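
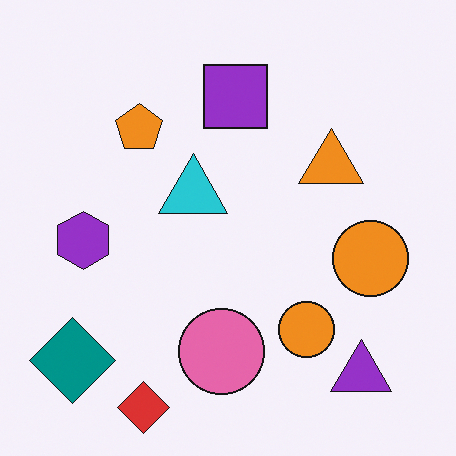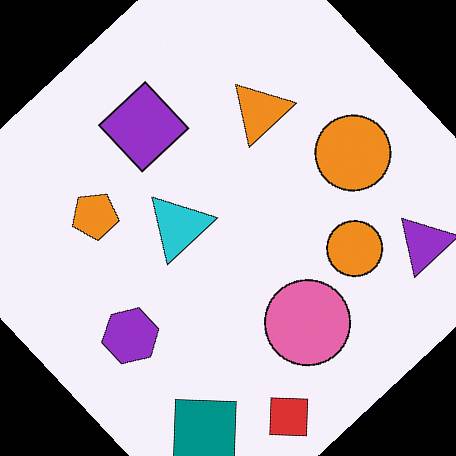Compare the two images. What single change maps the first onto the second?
The transformation is: rotated counter-clockwise by a large amount — several tens of degrees.

Every shape is tilted by the same angle and the image corners show triangular fill wedges — a whole-image rotation by a non-right angle.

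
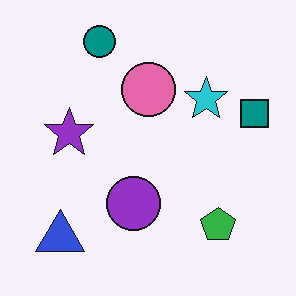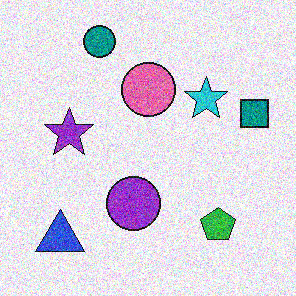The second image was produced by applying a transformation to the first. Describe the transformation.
Degraded with a thick layer of grain.

Random speckle covers the whole image, including the flat background.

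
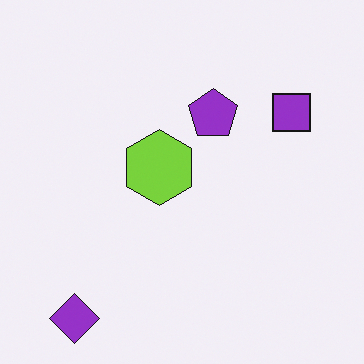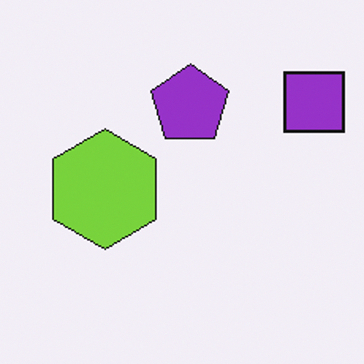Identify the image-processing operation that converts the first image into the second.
The transformation is: cropped to a modestly smaller region and rescaled.

The visible shapes are larger and the field of view is narrower; shapes near the original edges may be partly or wholly outside the frame — a crop-and-rescale.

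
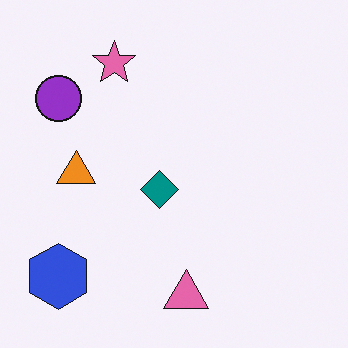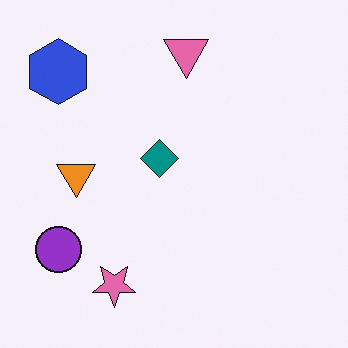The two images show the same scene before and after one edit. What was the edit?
The image was flipped vertically (top ↔ bottom).

The pink triangle is in the bottom of the first image and the top of the second — shapes on opposite sides of the horizontal midline have swapped in a mirror flip.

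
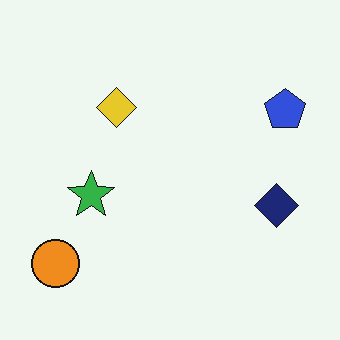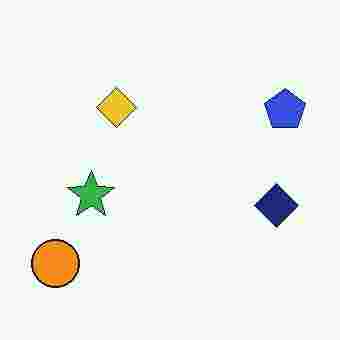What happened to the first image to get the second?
This is the original image degraded with heavy JPEG compression.

Blocky 8×8 compression artifacts appear around shape edges and the flat background shows ringing — characteristic JPEG degradation.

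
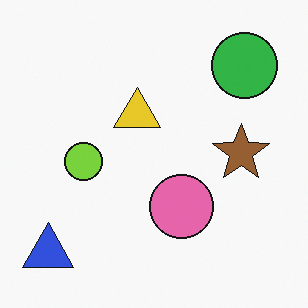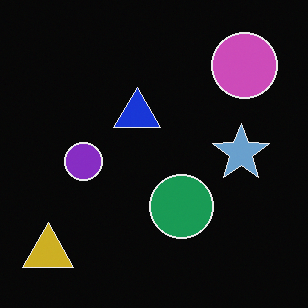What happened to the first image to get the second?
It was color-inverted (negative).

The light background has become dark and every shape's color is its complement — a photographic negative.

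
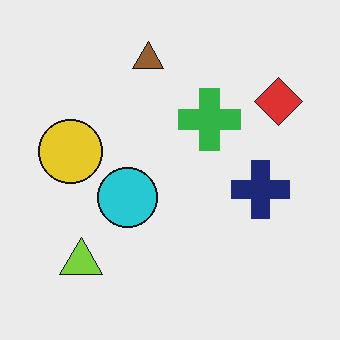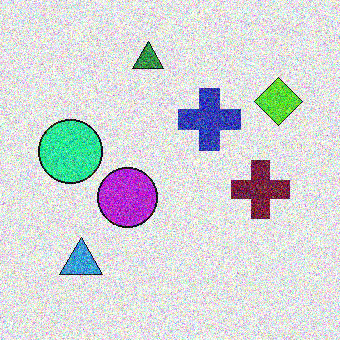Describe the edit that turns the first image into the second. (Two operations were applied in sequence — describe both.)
The second image is the first hue-shifted noticeably, then degraded with heavy additive noise.

Every shape's color has rotated by the same amount around the hue wheel — a uniform hue shift. Random speckle covers the whole image, including the flat background.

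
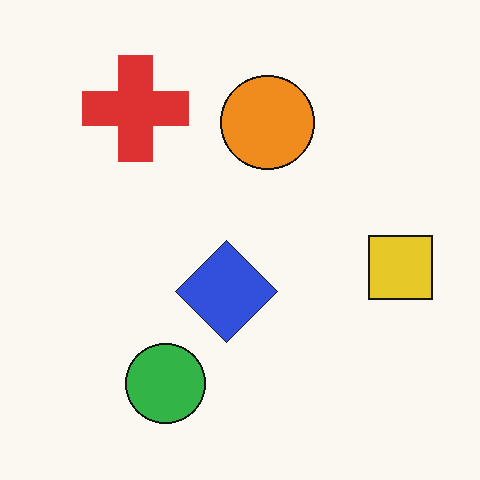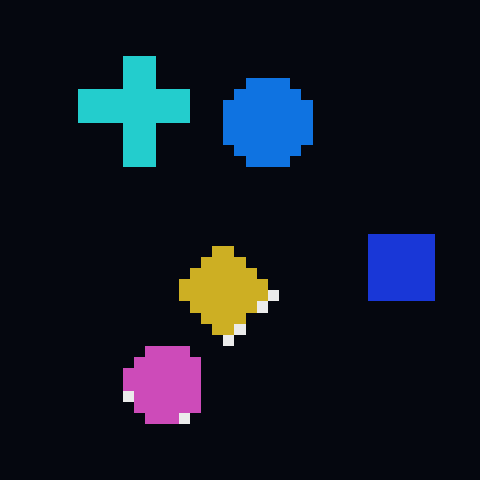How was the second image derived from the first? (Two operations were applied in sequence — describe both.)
The transformation is: heavily pixelated into large blocks, then color-inverted (negative).

Shapes are reduced to large square blocks; fine edges and outlines are lost — a downscale-then-upscale (mosaic) effect. The light background has become dark and every shape's color is its complement — a photographic negative.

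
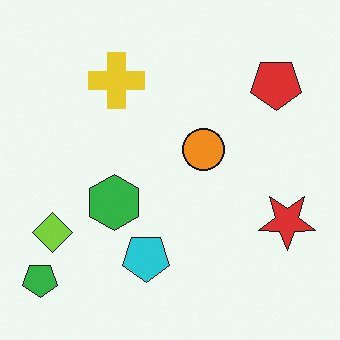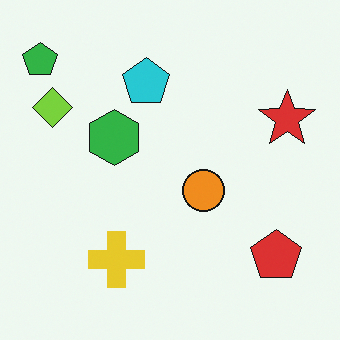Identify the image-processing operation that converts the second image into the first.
The transformation is: flipped vertically (top ↔ bottom).

The green pentagon is in the top-left of the second image and the bottom-left of the first — shapes on opposite sides of the horizontal midline have swapped in a mirror flip.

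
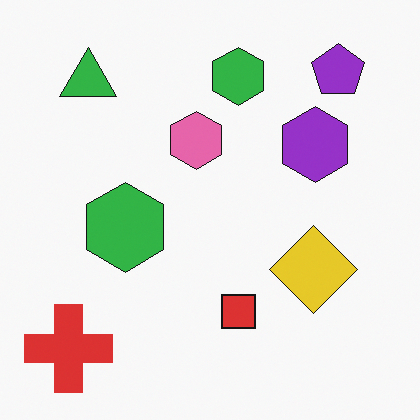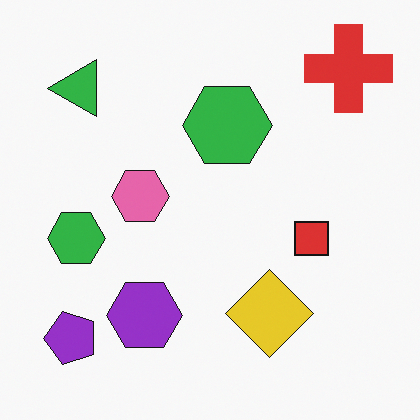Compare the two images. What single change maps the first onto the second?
Transposed (reflected across the top-left ↔ bottom-right diagonal).

Shapes have swapped their row and column positions — what was in the top-right is now in the bottom-left — a diagonal reflection.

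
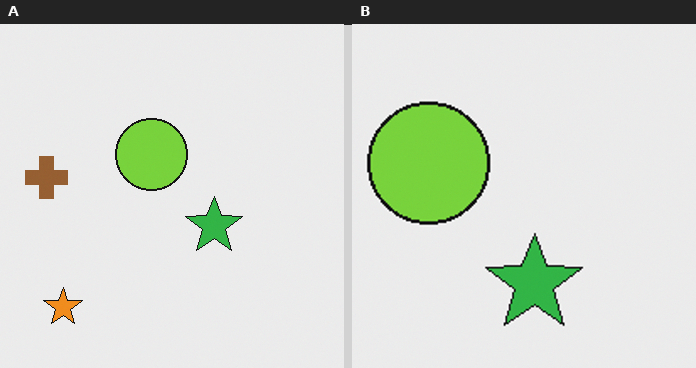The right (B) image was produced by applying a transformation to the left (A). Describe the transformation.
The image was cropped to a noticeably smaller region and rescaled.

The visible shapes are larger and the field of view is narrower; shapes near the original edges may be partly or wholly outside the frame — a crop-and-rescale.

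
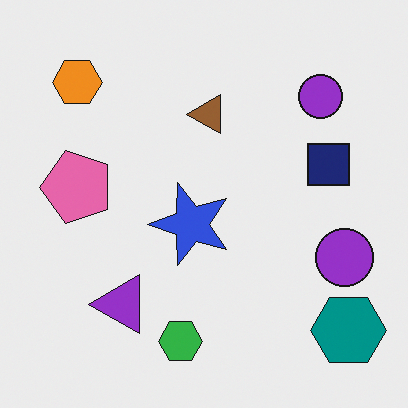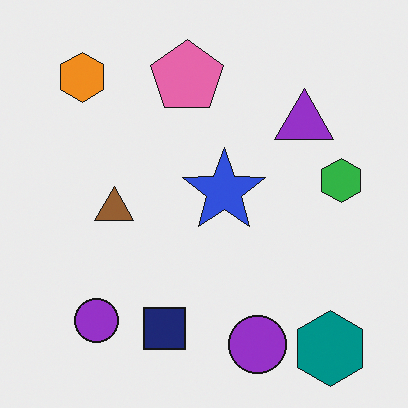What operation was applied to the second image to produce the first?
The first image is the second transposed (reflected across the top-left ↔ bottom-right diagonal).

Shapes have swapped their row and column positions — what was in the top-right is now in the bottom-left — a diagonal reflection.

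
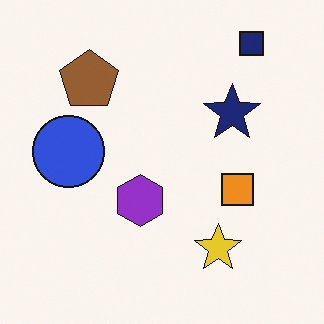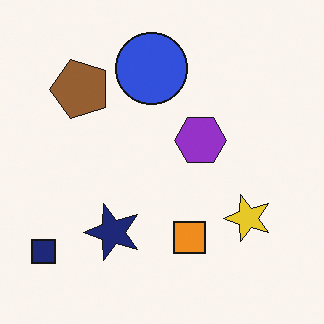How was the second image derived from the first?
The image was transposed (reflected across the top-left ↔ bottom-right diagonal).

Shapes have swapped their row and column positions — what was in the top-right is now in the bottom-left — a diagonal reflection.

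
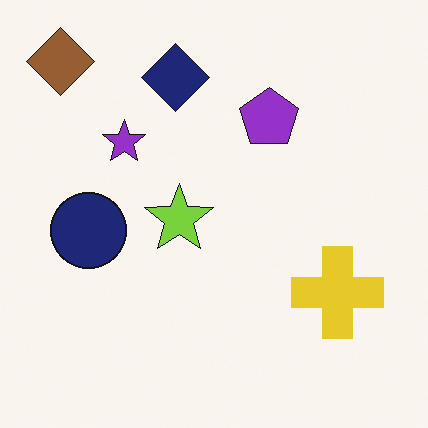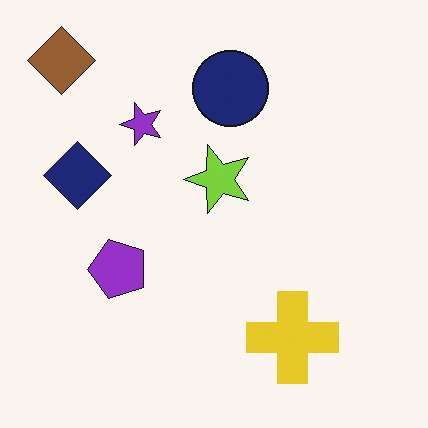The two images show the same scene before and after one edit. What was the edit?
The image was transposed (reflected across the top-left ↔ bottom-right diagonal).

Shapes have swapped their row and column positions — what was in the top-right is now in the bottom-left — a diagonal reflection.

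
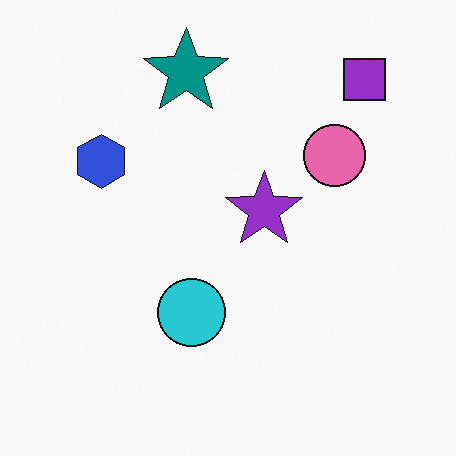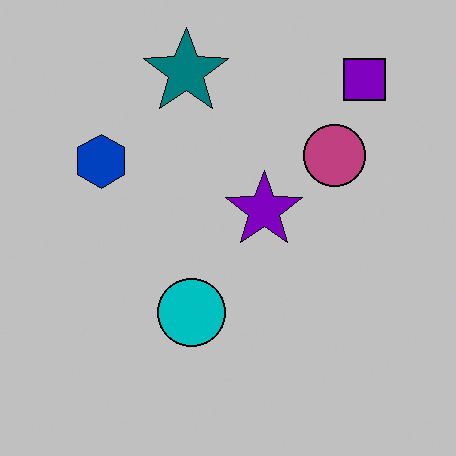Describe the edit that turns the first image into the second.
The transformation is: heavily posterized to just a handful of flat colors.

Each flat color has snapped to a coarser quantized level — most visibly, the near-white background has dropped to a flat grey.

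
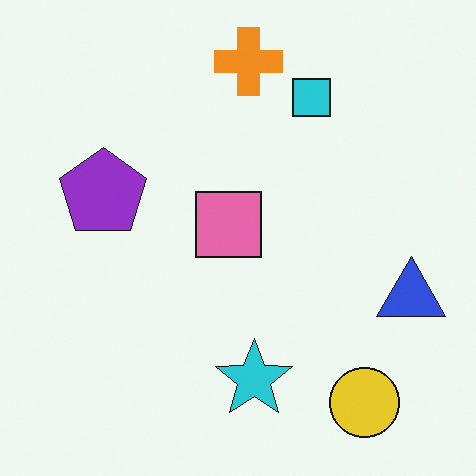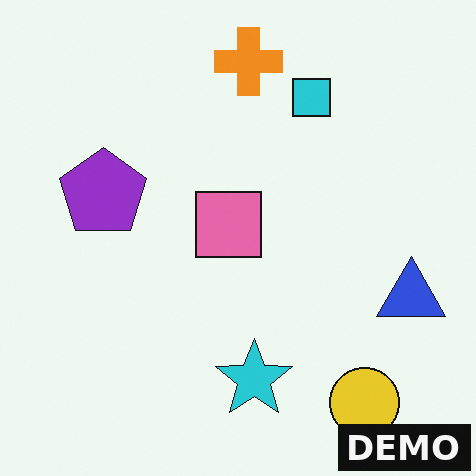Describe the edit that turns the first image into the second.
The second image is the first watermarked with the text "DEMO" in the lower-right corner.

A dark label reading "DEMO" appears in the lower-right corner.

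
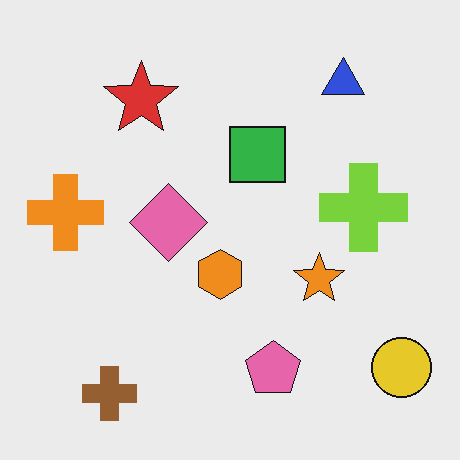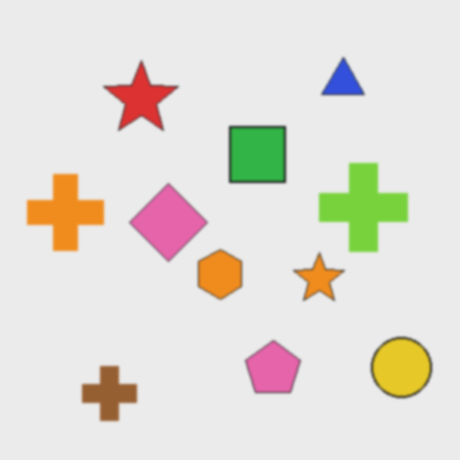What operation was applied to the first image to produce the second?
The image was slightly softened.

Shape edges and outlines are uniformly softened across the whole image.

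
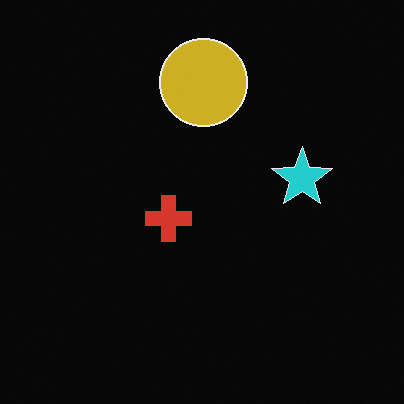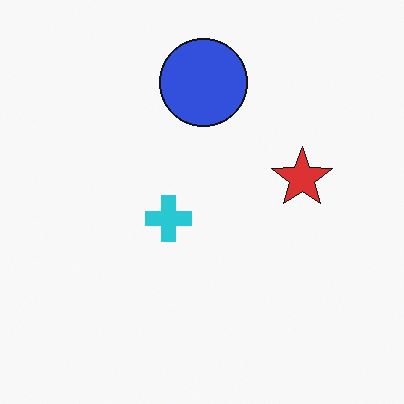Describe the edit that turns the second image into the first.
The image was color-inverted (negative).

The light background has become dark and every shape's color is its complement — a photographic negative.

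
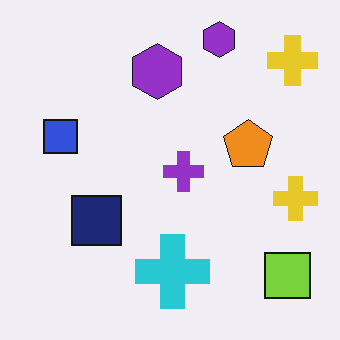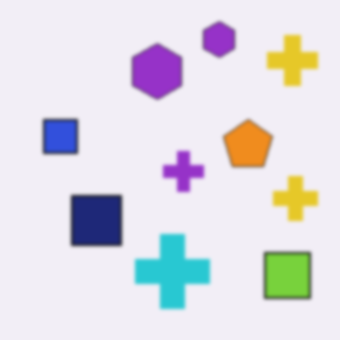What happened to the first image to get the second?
It was given a subtle gaussian blur.

Shape edges and outlines are uniformly softened across the whole image.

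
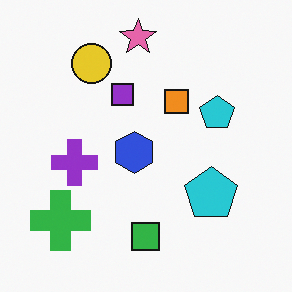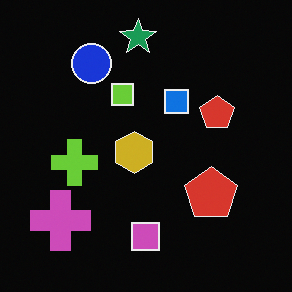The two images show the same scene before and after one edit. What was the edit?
The image was color-inverted (negative).

The light background has become dark and every shape's color is its complement — a photographic negative.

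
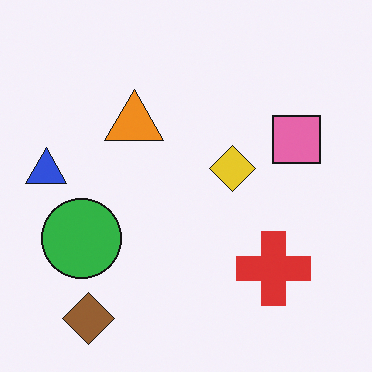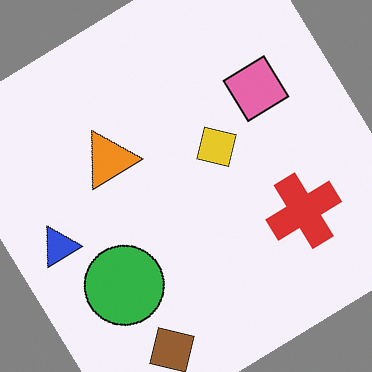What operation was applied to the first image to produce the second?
It was rotated counter-clockwise by a large amount — several tens of degrees.

Every shape is tilted by the same angle and the image corners show triangular fill wedges — a whole-image rotation by a non-right angle.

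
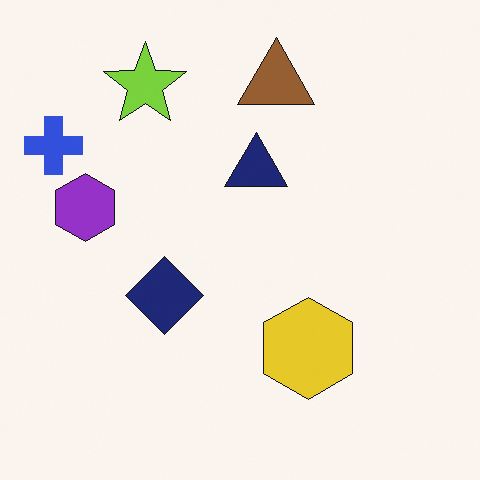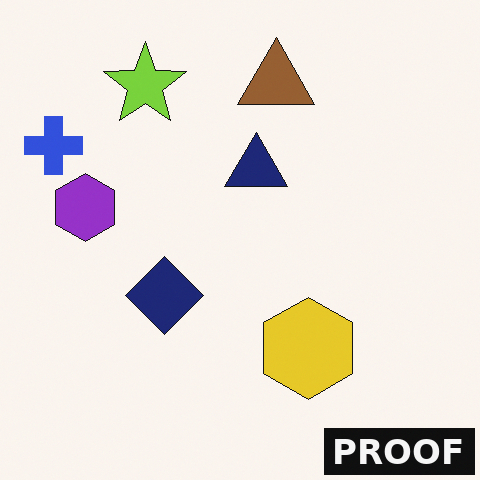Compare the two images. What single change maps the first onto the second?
The image was watermarked with the text "PROOF" in the lower-right corner.

A dark label reading "PROOF" appears in the lower-right corner.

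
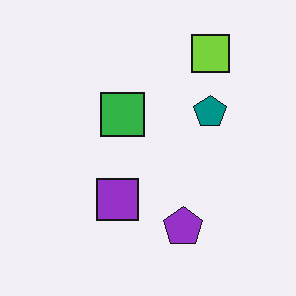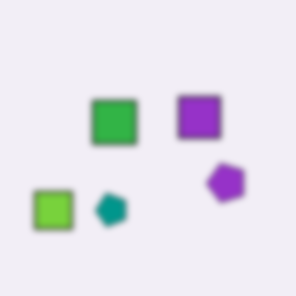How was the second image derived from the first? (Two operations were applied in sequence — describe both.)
The transformation is: transposed (reflected across the top-left ↔ bottom-right diagonal), then moderately blurred.

Shapes have swapped their row and column positions — what was in the top-right is now in the bottom-left — a diagonal reflection. Shape edges and outlines are uniformly softened across the whole image.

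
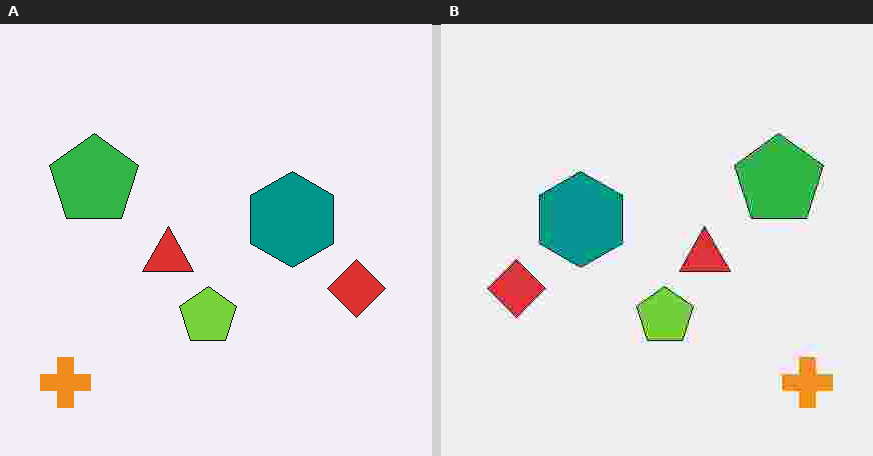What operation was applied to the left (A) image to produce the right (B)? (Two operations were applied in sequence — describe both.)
The right (B) image is the left (A) flipped horizontally (left ↔ right), then heavily JPEG-compressed with obvious blocking artifacts.

The orange cross is in the bottom-left of the left (A) image and the bottom-right of the right (B) — shapes on opposite sides of the vertical midline have swapped in a mirror flip. Blocky 8×8 compression artifacts appear around shape edges and the flat background shows ringing — characteristic JPEG degradation.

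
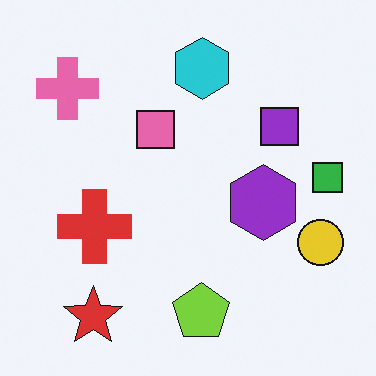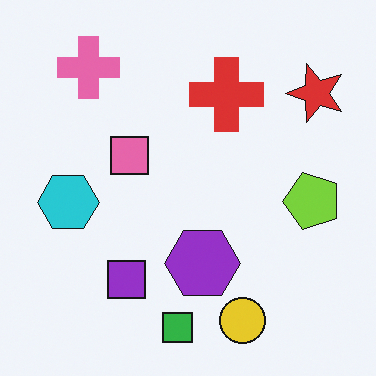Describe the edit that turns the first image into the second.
It was transposed (reflected across the top-left ↔ bottom-right diagonal).

Shapes have swapped their row and column positions — what was in the top-right is now in the bottom-left — a diagonal reflection.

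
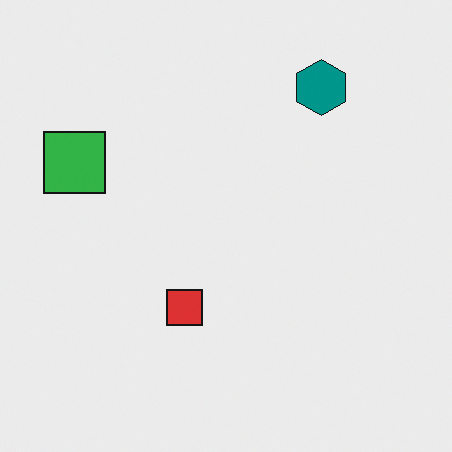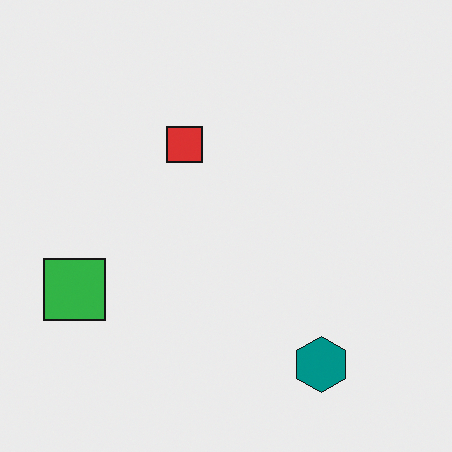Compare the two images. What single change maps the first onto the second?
The image was flipped vertically (top ↔ bottom).

The teal hexagon is in the top-right of the first image and the bottom-right of the second — shapes on opposite sides of the horizontal midline have swapped in a mirror flip.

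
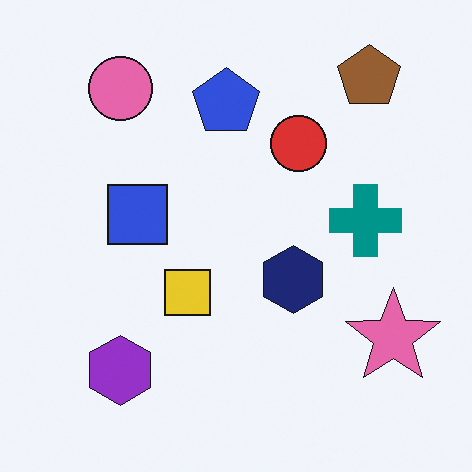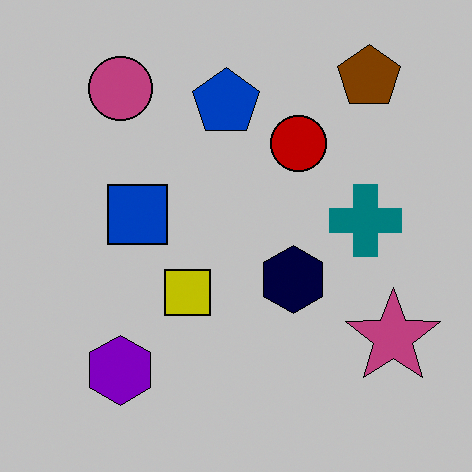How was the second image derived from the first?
The second image is the first heavily posterized to just a handful of flat colors.

Each flat color has snapped to a coarser quantized level — most visibly, the near-white background has dropped to a flat grey.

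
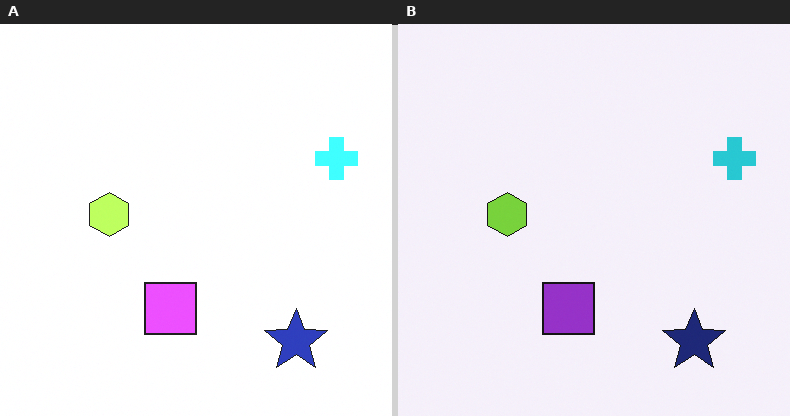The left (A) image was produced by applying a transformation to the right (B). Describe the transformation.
The transformation is: noticeably brightened.

Every pixel — background and shapes alike — is uniformly brightened.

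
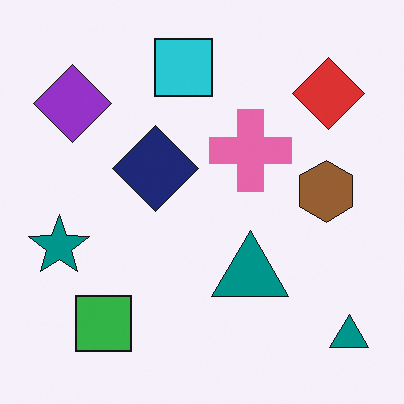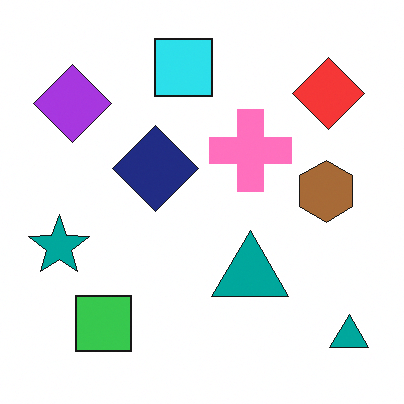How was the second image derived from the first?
The second image is the first slightly brightened.

Every pixel — background and shapes alike — is uniformly brightened.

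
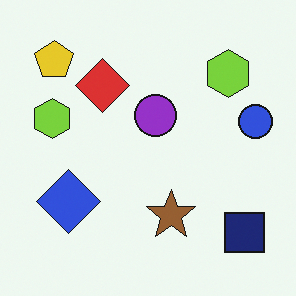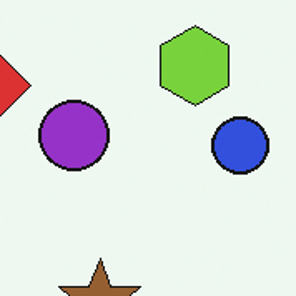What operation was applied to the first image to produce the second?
It was cropped tightly and scaled back up.

The visible shapes are larger and the field of view is narrower; shapes near the original edges may be partly or wholly outside the frame — a crop-and-rescale.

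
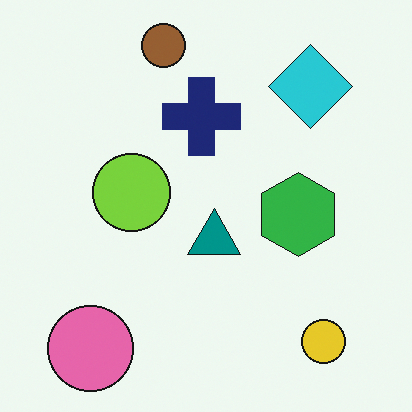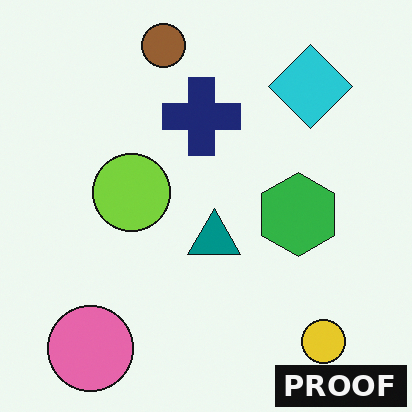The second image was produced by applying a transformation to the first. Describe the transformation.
Watermarked with the text "PROOF" in the lower-right corner.

A dark label reading "PROOF" appears in the lower-right corner.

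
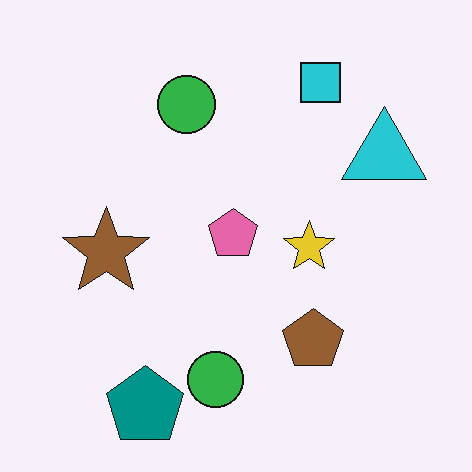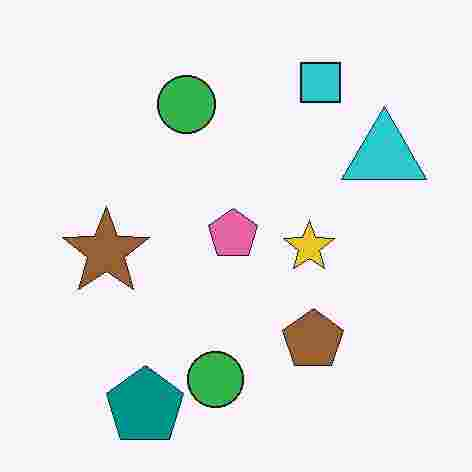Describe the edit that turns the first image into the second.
This is the original image heavily JPEG-compressed with obvious blocking artifacts.

Blocky 8×8 compression artifacts appear around shape edges and the flat background shows ringing — characteristic JPEG degradation.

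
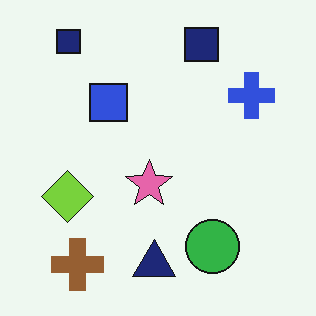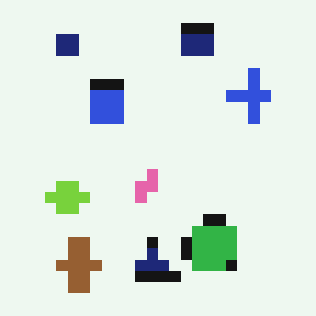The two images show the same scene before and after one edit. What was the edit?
The second image is the first coarsely pixelated.

Shapes are reduced to large square blocks; fine edges and outlines are lost — a downscale-then-upscale (mosaic) effect.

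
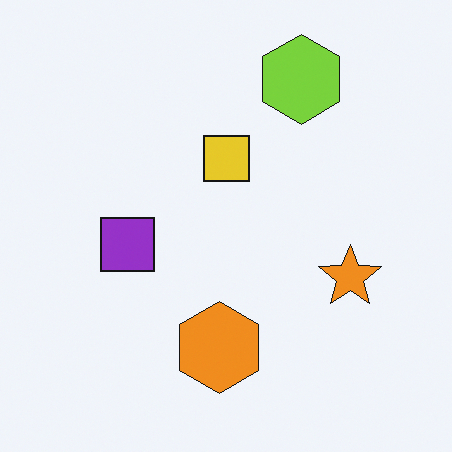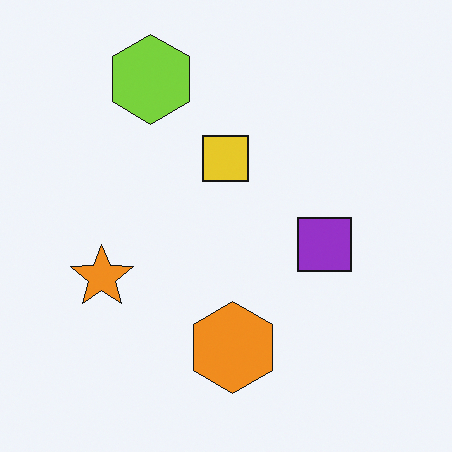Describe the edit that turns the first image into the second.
It was flipped horizontally (left ↔ right).

The orange star is in the right of the first image and the left of the second — shapes on opposite sides of the vertical midline have swapped in a mirror flip.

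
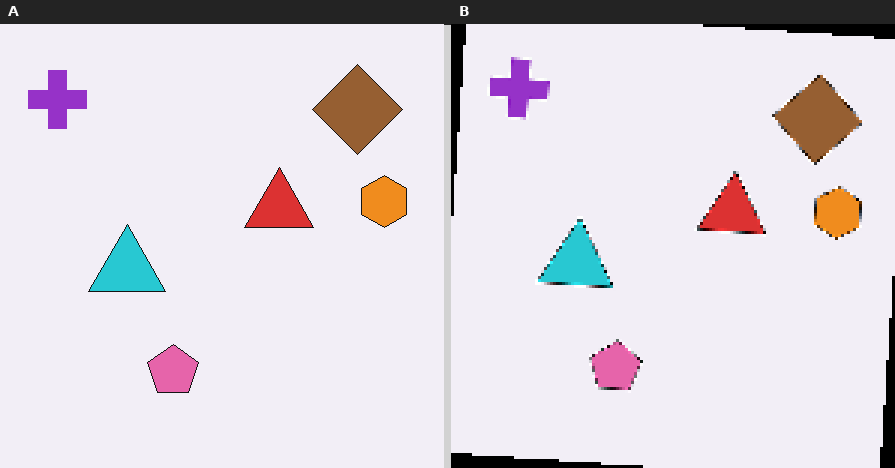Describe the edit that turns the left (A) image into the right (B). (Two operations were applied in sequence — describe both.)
The image was rotated clockwise by a few degrees, then mildly pixelated.

Every shape is tilted by the same angle and the image corners show triangular fill wedges — a whole-image rotation by a non-right angle. Shapes are reduced to large square blocks; fine edges and outlines are lost — a downscale-then-upscale (mosaic) effect.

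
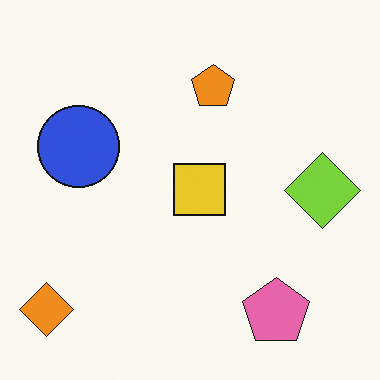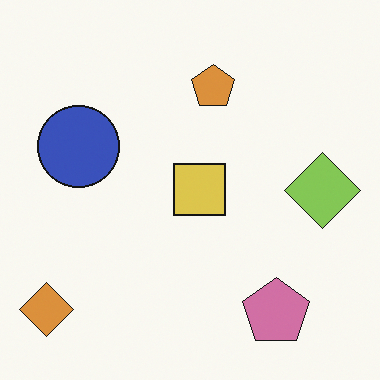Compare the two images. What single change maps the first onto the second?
The image was slightly desaturated.

All colors are more muted and greyish — a global saturation change.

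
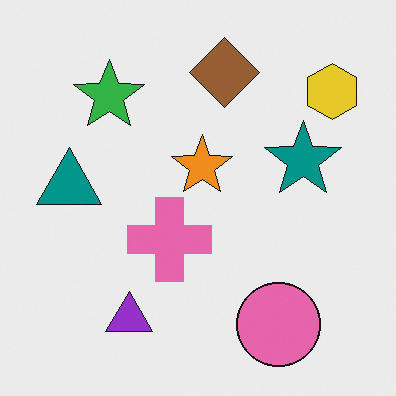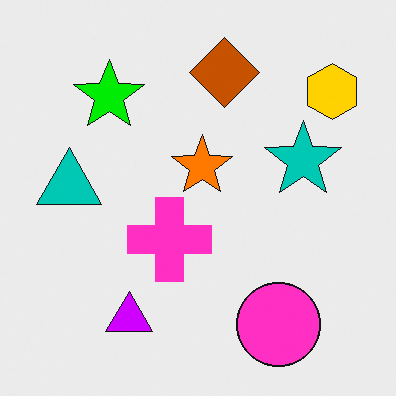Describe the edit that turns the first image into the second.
The transformation is: made much more vivid (saturation change).

All colors are more vivid — a global saturation change.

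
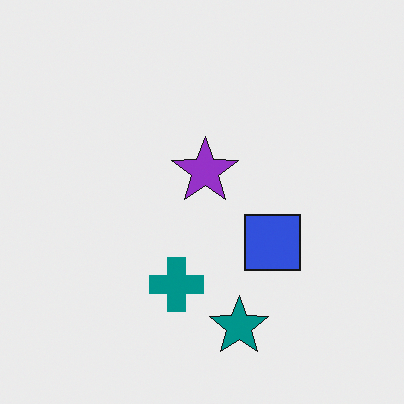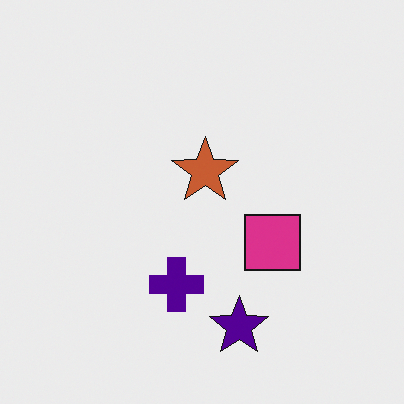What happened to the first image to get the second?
This is the original image hue-shifted noticeably.

Every shape's color has rotated by the same amount around the hue wheel — a uniform hue shift.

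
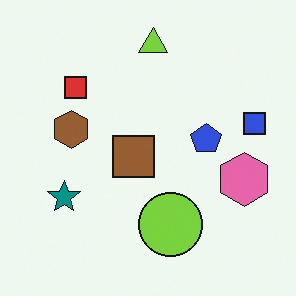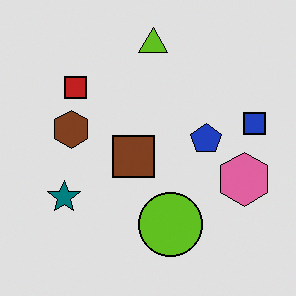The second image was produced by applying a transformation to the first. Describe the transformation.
This is the original image posterized to a reduced palette.

Each flat color has snapped to a coarser quantized level — most visibly, the near-white background has dropped to a flat grey.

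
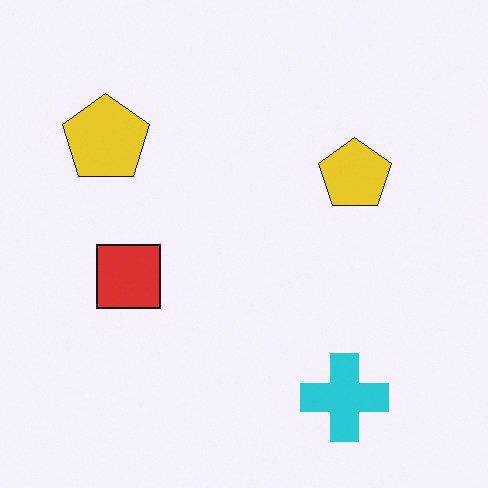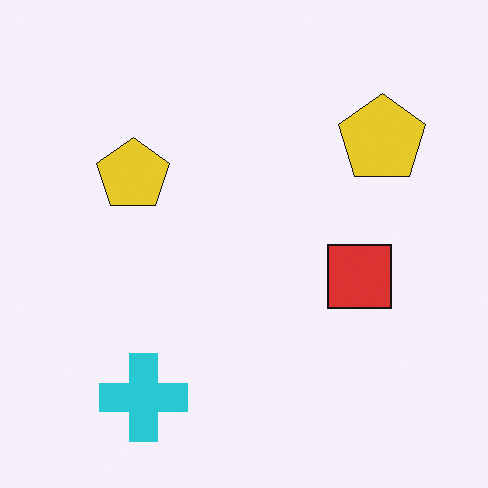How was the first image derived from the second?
This is the original image flipped horizontally (left ↔ right).

The red square is in the right of the second image and the left of the first — shapes on opposite sides of the vertical midline have swapped in a mirror flip.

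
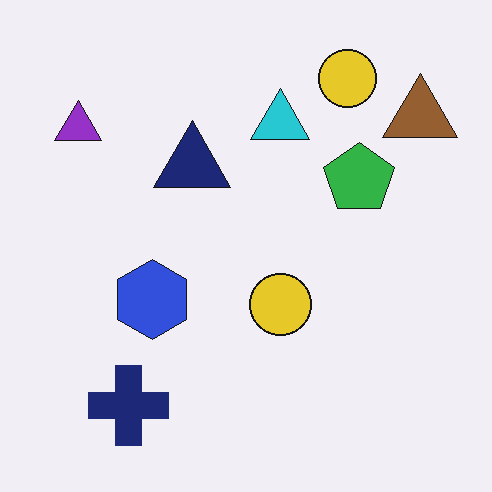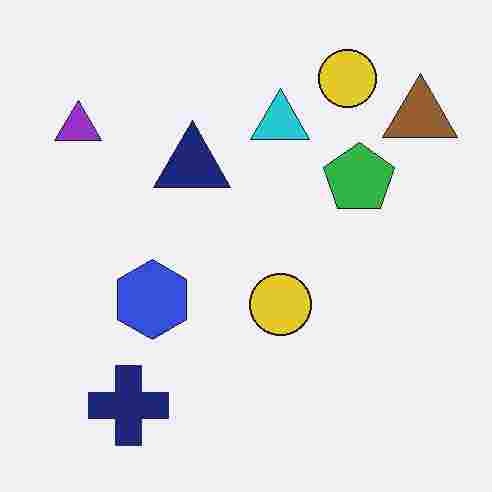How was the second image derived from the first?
The image was heavily JPEG-compressed with obvious blocking artifacts.

Blocky 8×8 compression artifacts appear around shape edges and the flat background shows ringing — characteristic JPEG degradation.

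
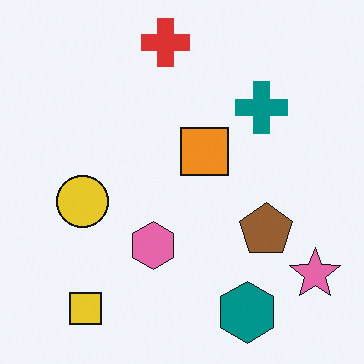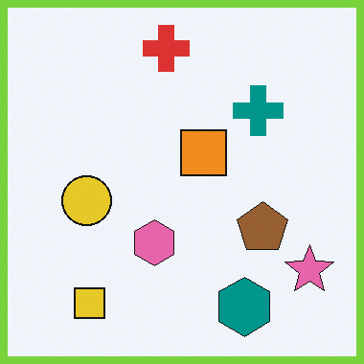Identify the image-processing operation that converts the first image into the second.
It was framed with a lime border.

A solid lime frame runs around the edge of the second image, with the content slightly shrunk inside it.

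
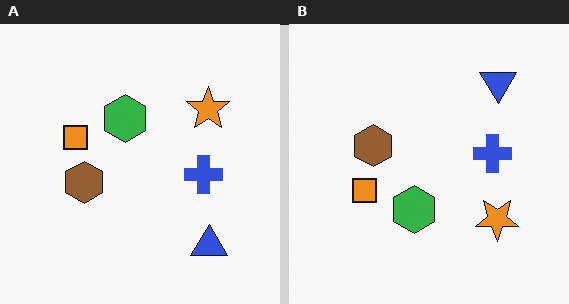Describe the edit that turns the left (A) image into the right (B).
This is the original image flipped vertically (top ↔ bottom).

The blue triangle is in the bottom-right of the left (A) image and the top-right of the right (B) — shapes on opposite sides of the horizontal midline have swapped in a mirror flip.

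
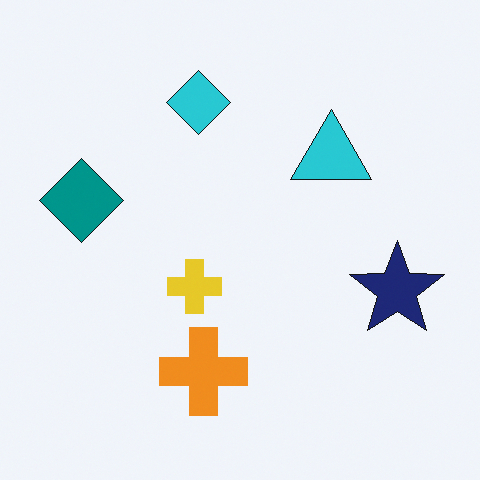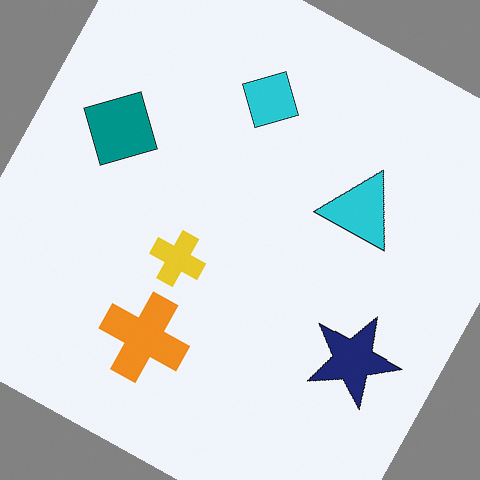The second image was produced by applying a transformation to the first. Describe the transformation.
This is the original image rotated clockwise by a clearly visible amount.

Every shape is tilted by the same angle and the image corners show triangular fill wedges — a whole-image rotation by a non-right angle.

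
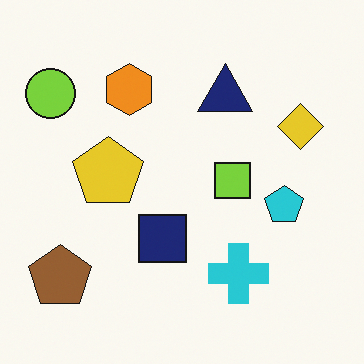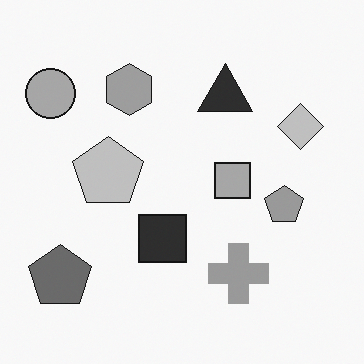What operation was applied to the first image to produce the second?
It was converted to grayscale.

All color is removed — every shape is now a shade of grey.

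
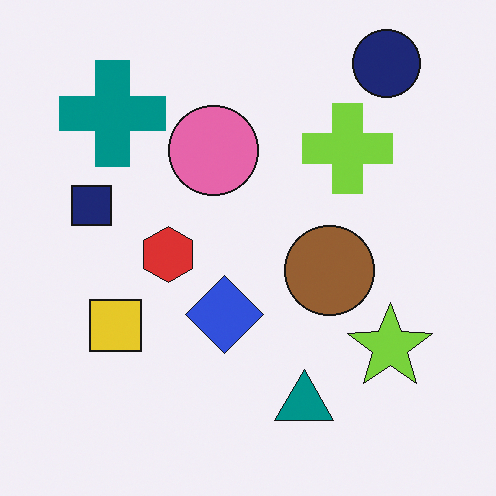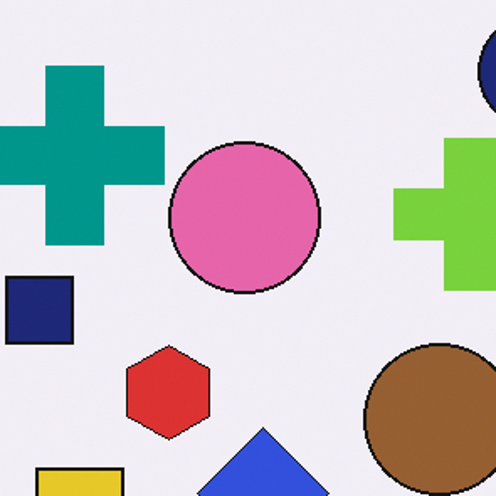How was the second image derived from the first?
This is the original image cropped to a noticeably smaller region and rescaled.

The visible shapes are larger and the field of view is narrower; shapes near the original edges may be partly or wholly outside the frame — a crop-and-rescale.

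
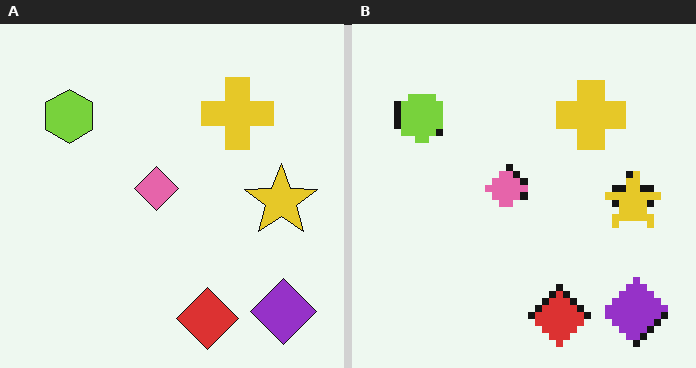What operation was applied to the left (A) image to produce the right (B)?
The transformation is: pixelated into visible square blocks.

Shapes are reduced to large square blocks; fine edges and outlines are lost — a downscale-then-upscale (mosaic) effect.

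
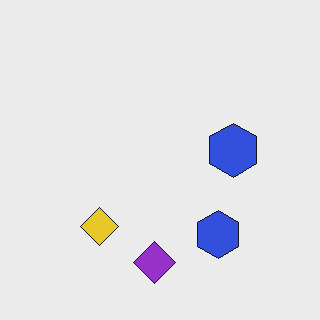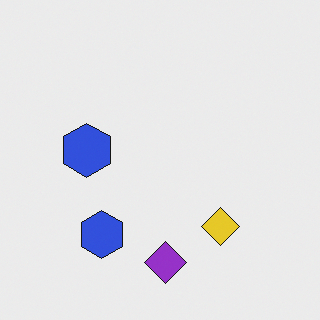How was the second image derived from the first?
The image was flipped horizontally (left ↔ right).

The yellow diamond is in the bottom-left of the first image and the bottom-right of the second — shapes on opposite sides of the vertical midline have swapped in a mirror flip.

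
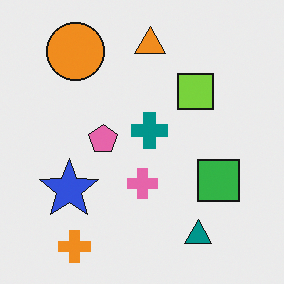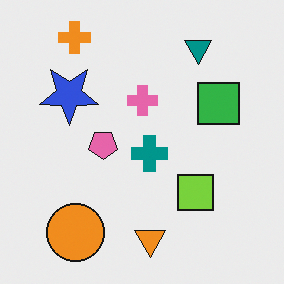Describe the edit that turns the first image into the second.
This is the original image flipped vertically (top ↔ bottom).

The orange cross is in the bottom-left of the first image and the top-left of the second — shapes on opposite sides of the horizontal midline have swapped in a mirror flip.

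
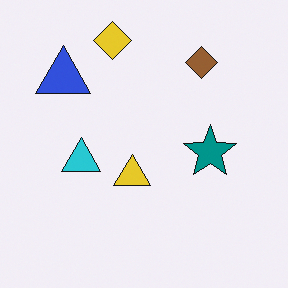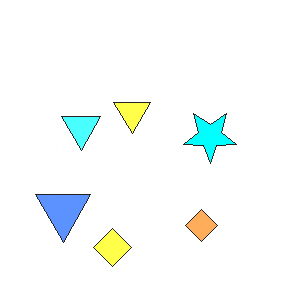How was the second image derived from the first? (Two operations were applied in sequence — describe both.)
Flipped vertically (top ↔ bottom), then substantially brightened.

The yellow diamond is in the top of the first image and the bottom of the second — shapes on opposite sides of the horizontal midline have swapped in a mirror flip. Every pixel — background and shapes alike — is uniformly brightened.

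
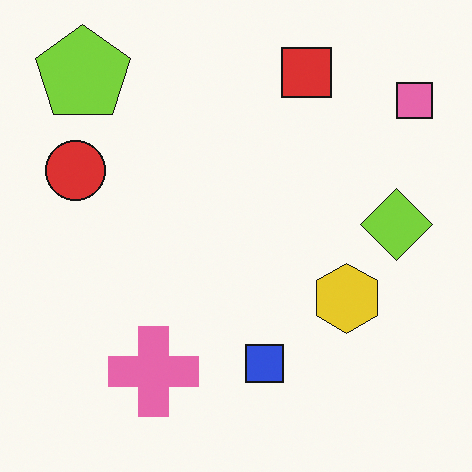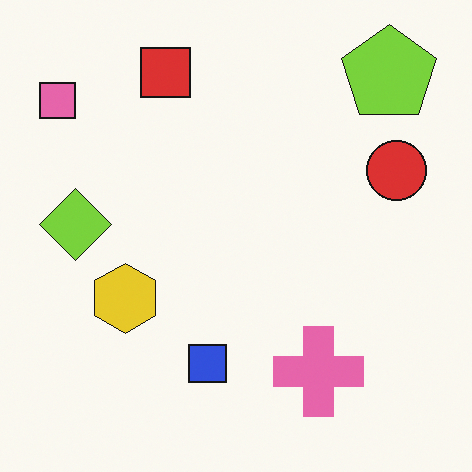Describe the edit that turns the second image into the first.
This is the original image flipped horizontally (left ↔ right).

The pink square is in the top-left of the second image and the top-right of the first — shapes on opposite sides of the vertical midline have swapped in a mirror flip.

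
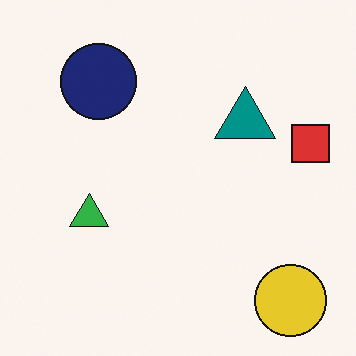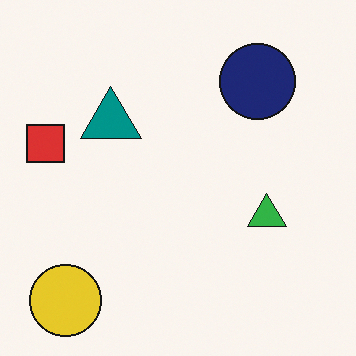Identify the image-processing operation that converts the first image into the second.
Flipped horizontally (left ↔ right).

The red square is in the right of the first image and the left of the second — shapes on opposite sides of the vertical midline have swapped in a mirror flip.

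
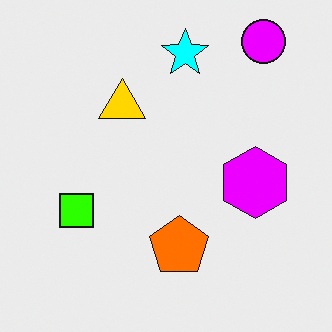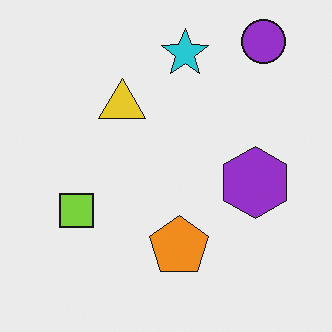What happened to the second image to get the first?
The first image is the second made much more vivid (saturation change).

All colors are more vivid — a global saturation change.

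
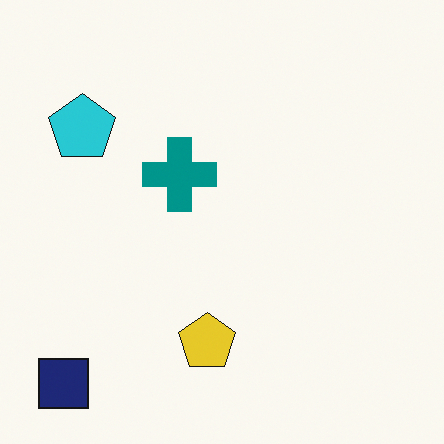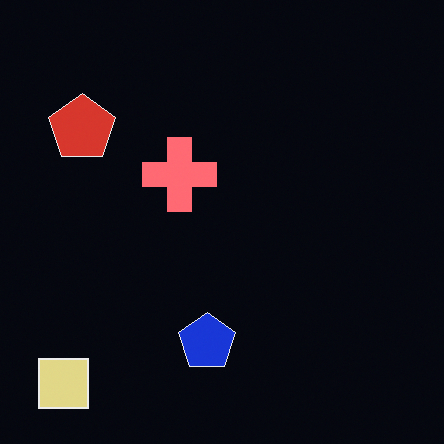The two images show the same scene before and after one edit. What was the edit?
It was color-inverted (negative).

The light background has become dark and every shape's color is its complement — a photographic negative.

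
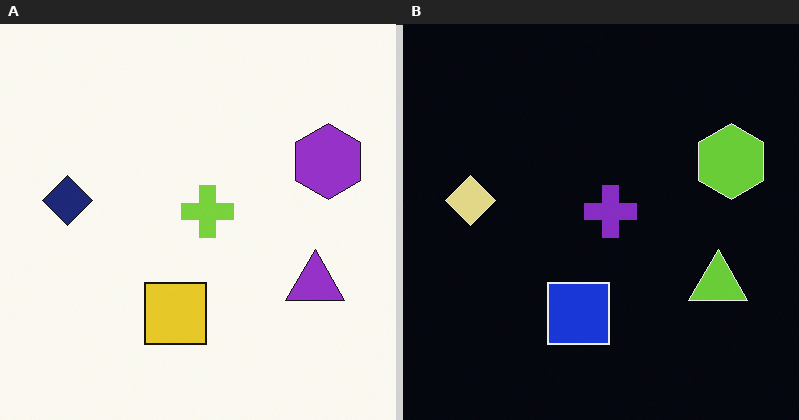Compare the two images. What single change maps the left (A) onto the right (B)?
The transformation is: color-inverted (negative).

The light background has become dark and every shape's color is its complement — a photographic negative.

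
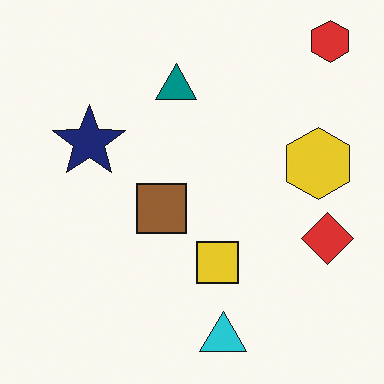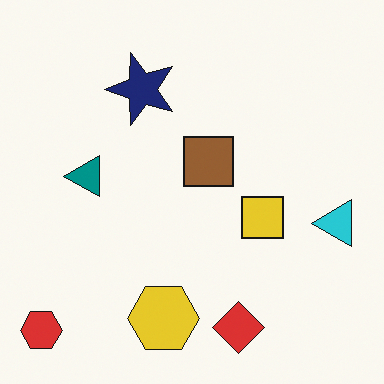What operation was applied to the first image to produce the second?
Transposed (reflected across the top-left ↔ bottom-right diagonal).

Shapes have swapped their row and column positions — what was in the top-right is now in the bottom-left — a diagonal reflection.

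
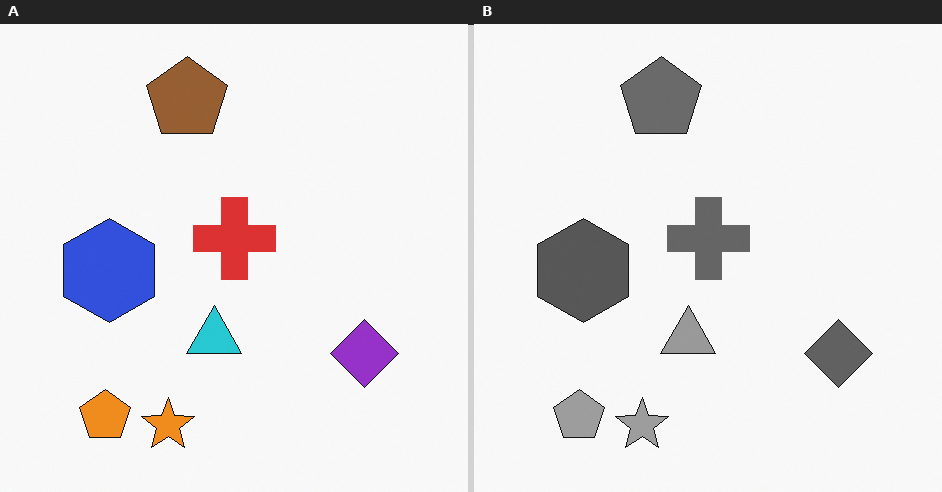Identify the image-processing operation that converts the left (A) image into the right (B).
Converted to grayscale.

All color is removed — every shape is now a shade of grey.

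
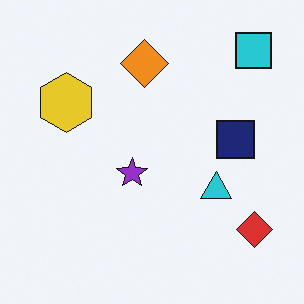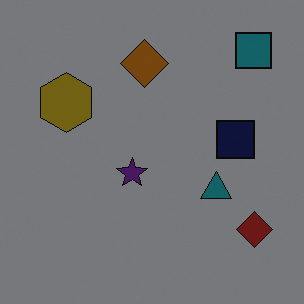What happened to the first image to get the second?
The image was substantially darkened.

Every pixel — background and shapes alike — is uniformly darkened.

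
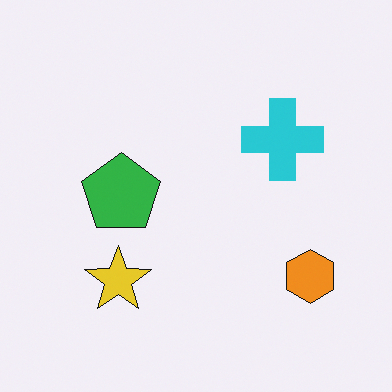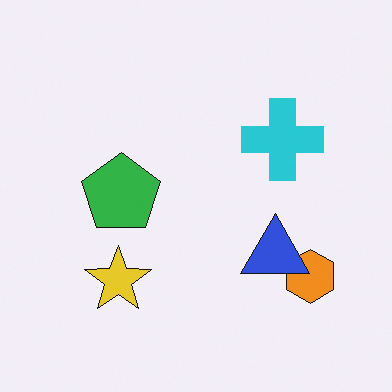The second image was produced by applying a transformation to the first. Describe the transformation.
It was overlaid with an additional blue triangle.

A blue triangle appears in the second image that is absent from the first.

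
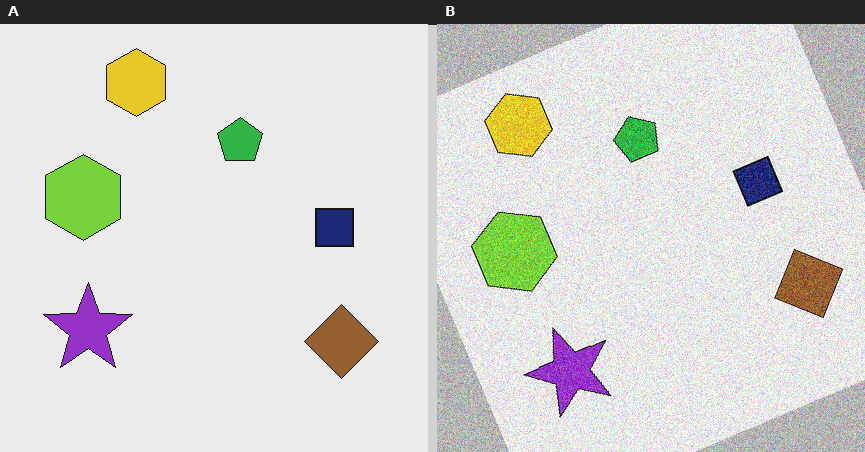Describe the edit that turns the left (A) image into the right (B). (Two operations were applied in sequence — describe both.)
The image was rotated counter-clockwise by a clearly visible amount, then degraded with moderate additive noise.

Every shape is tilted by the same angle and the image corners show triangular fill wedges — a whole-image rotation by a non-right angle. Random speckle covers the whole image, including the flat background.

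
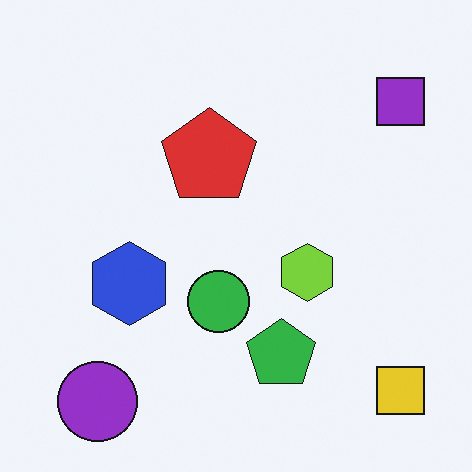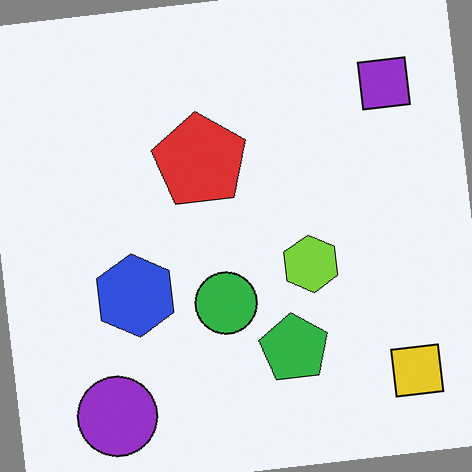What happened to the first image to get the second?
This is the original image rotated counter-clockwise by a small amount.

Every shape is tilted by the same angle and the image corners show triangular fill wedges — a whole-image rotation by a non-right angle.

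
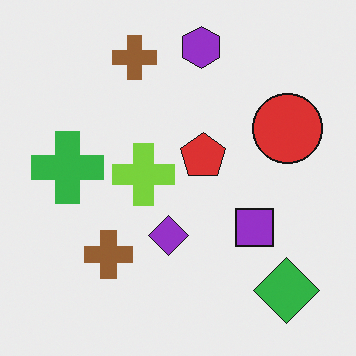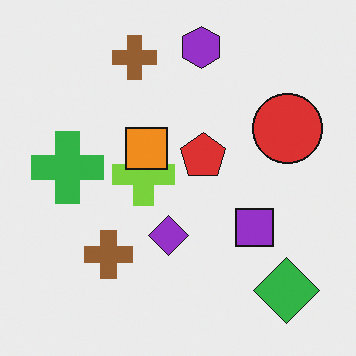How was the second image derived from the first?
Overlaid with an additional orange square.

An orange square appears in the second image that is absent from the first.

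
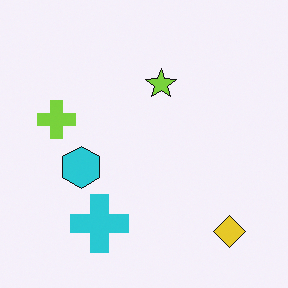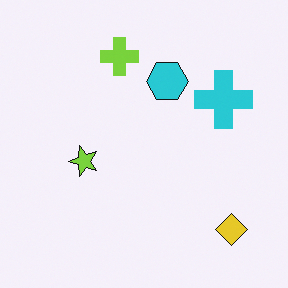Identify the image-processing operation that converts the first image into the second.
The transformation is: transposed (reflected across the top-left ↔ bottom-right diagonal).

Shapes have swapped their row and column positions — what was in the top-right is now in the bottom-left — a diagonal reflection.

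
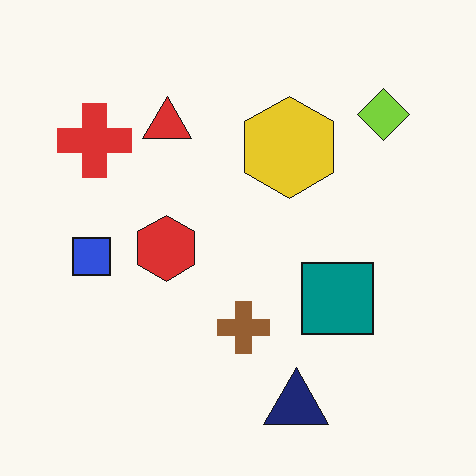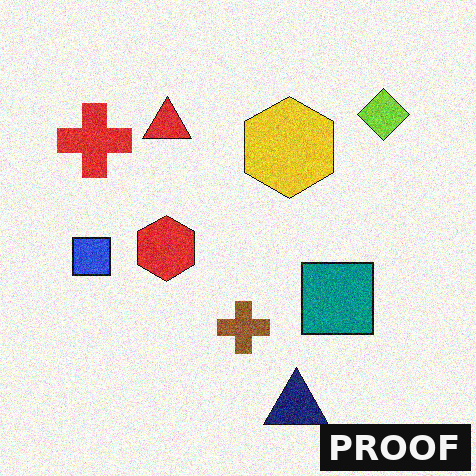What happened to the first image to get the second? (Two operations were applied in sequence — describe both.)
Degraded with visible gaussian noise, then watermarked with the text "PROOF" in the lower-right corner.

Random speckle covers the whole image, including the flat background. A dark label reading "PROOF" appears in the lower-right corner.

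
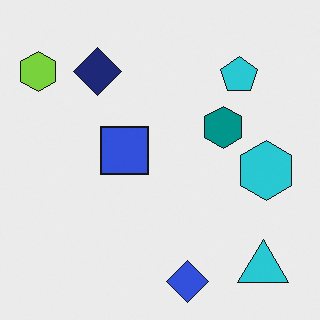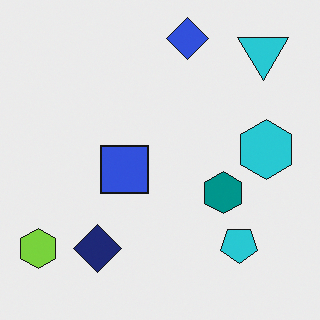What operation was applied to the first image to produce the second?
The second image is the first flipped vertically (top ↔ bottom).

The blue diamond is in the bottom of the first image and the top of the second — shapes on opposite sides of the horizontal midline have swapped in a mirror flip.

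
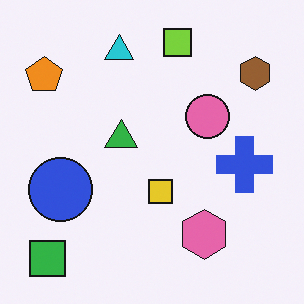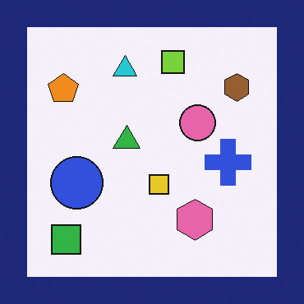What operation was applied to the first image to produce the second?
This is the original image framed with a navy border.

A solid navy frame runs around the edge of the second image, with the content slightly shrunk inside it.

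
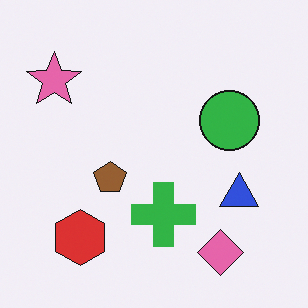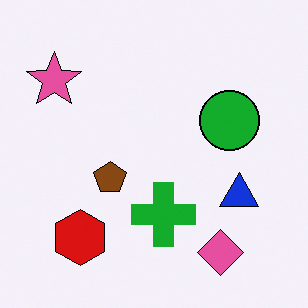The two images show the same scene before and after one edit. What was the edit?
Given slightly increased contrast.

Tones are pushed away from mid-grey across the whole image — a global contrast change.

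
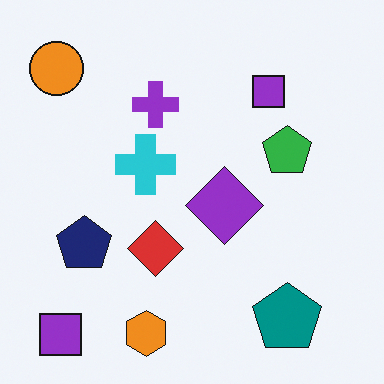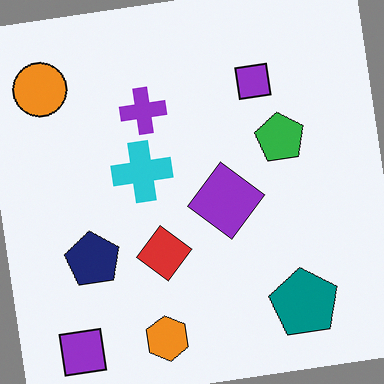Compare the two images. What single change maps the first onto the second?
The image was rotated counter-clockwise by a slight angle.

Every shape is tilted by the same angle and the image corners show triangular fill wedges — a whole-image rotation by a non-right angle.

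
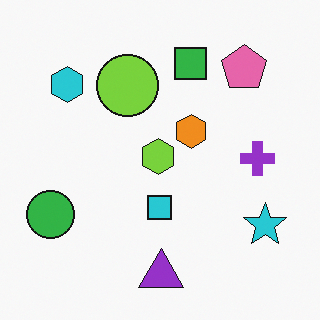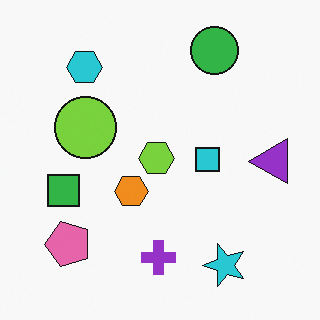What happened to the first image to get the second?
It was transposed (reflected across the top-left ↔ bottom-right diagonal).

Shapes have swapped their row and column positions — what was in the top-right is now in the bottom-left — a diagonal reflection.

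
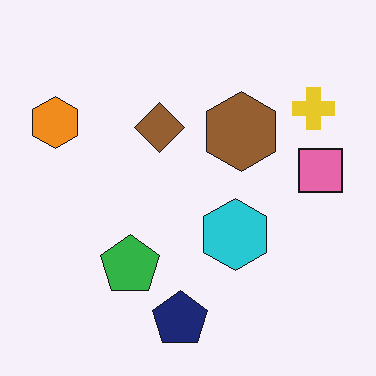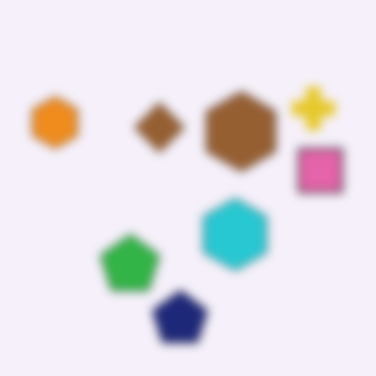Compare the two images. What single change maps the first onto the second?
Moderately blurred.

Shape edges and outlines are uniformly softened across the whole image.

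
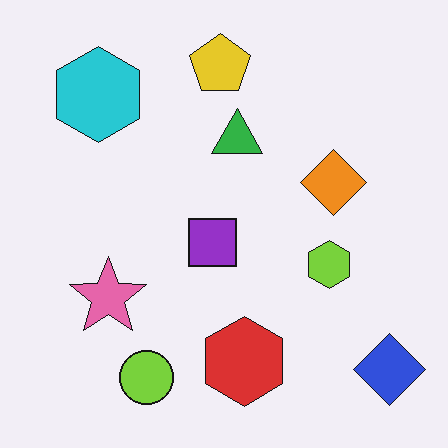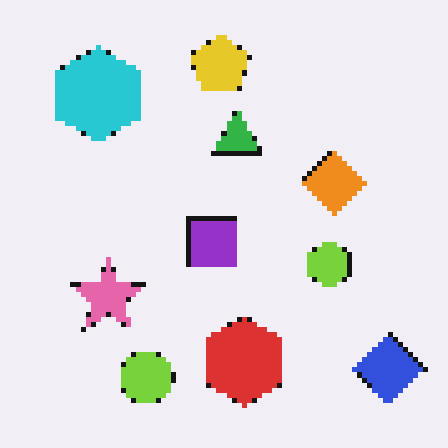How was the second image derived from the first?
The transformation is: lightly pixelated (a mild mosaic effect).

Shapes are reduced to large square blocks; fine edges and outlines are lost — a downscale-then-upscale (mosaic) effect.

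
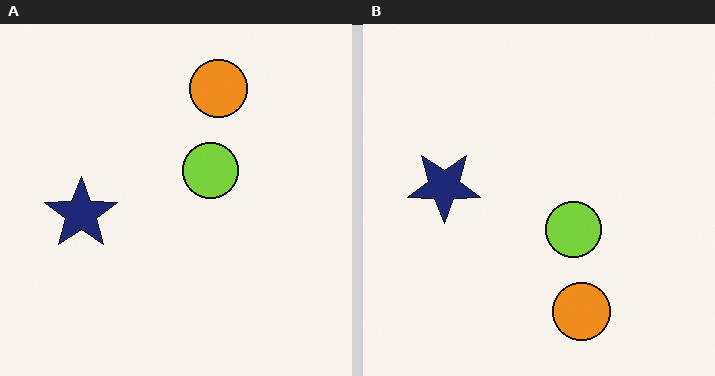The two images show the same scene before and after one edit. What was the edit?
Flipped vertically (top ↔ bottom).

The orange circle is in the top of the left (A) image and the bottom of the right (B) — shapes on opposite sides of the horizontal midline have swapped in a mirror flip.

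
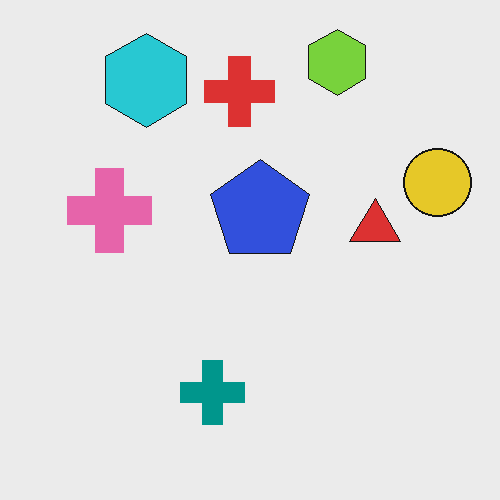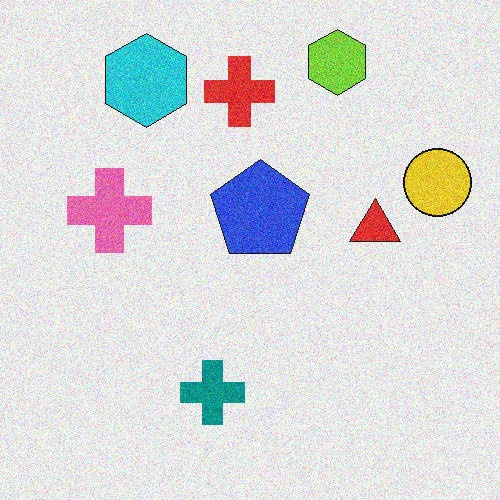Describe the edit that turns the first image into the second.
This is the original image degraded with moderate additive noise.

Random speckle covers the whole image, including the flat background.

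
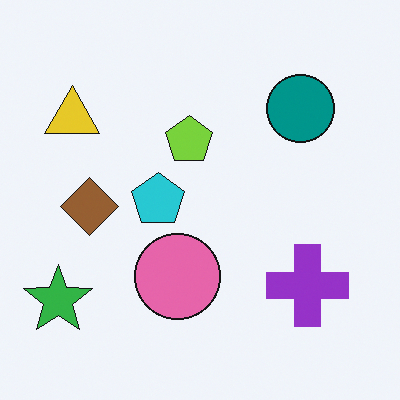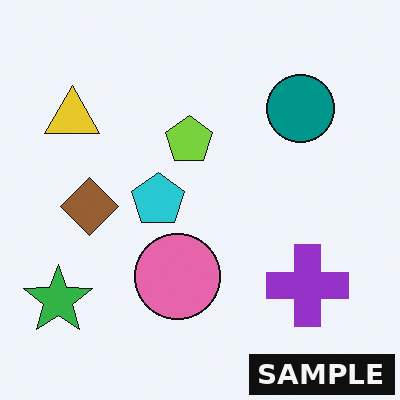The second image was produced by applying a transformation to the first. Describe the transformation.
The transformation is: watermarked with the text "SAMPLE" in the lower-right corner.

A dark label reading "SAMPLE" appears in the lower-right corner.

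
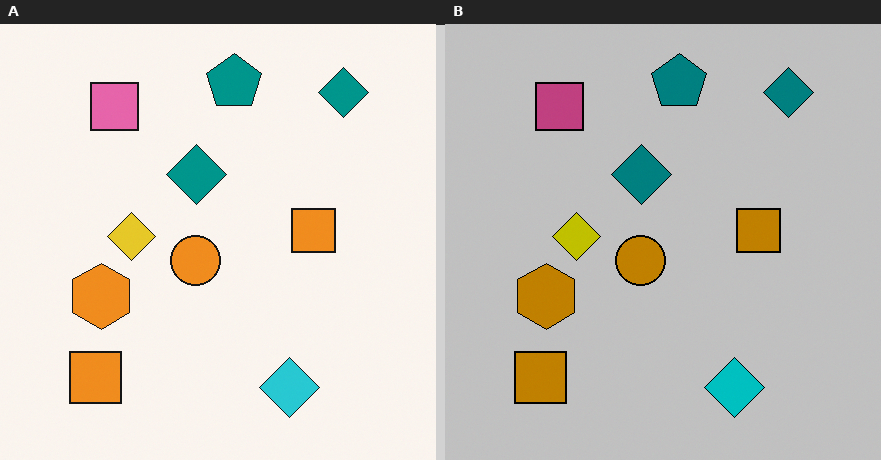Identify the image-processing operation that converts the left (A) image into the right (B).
The image was aggressively posterized.

Each flat color has snapped to a coarser quantized level — most visibly, the near-white background has dropped to a flat grey.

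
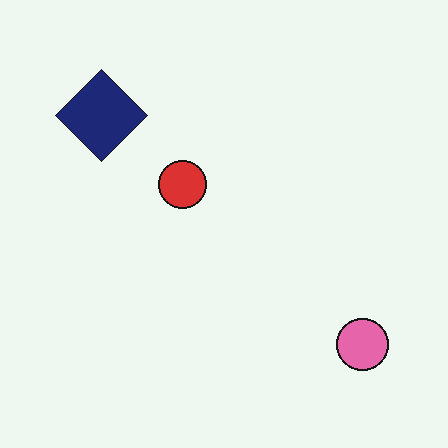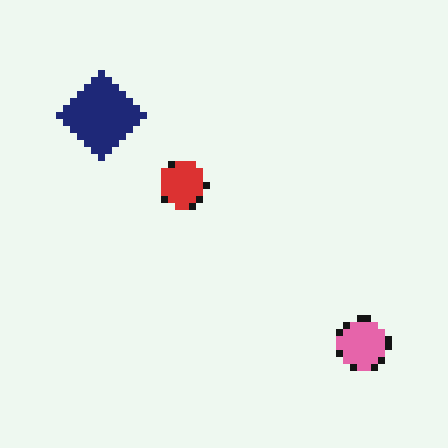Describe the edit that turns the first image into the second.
The transformation is: moderately pixelated.

Shapes are reduced to large square blocks; fine edges and outlines are lost — a downscale-then-upscale (mosaic) effect.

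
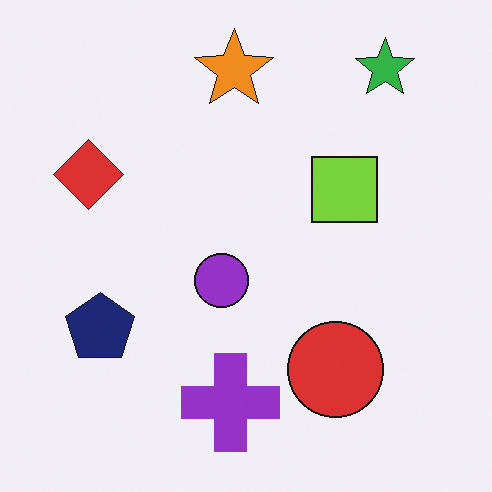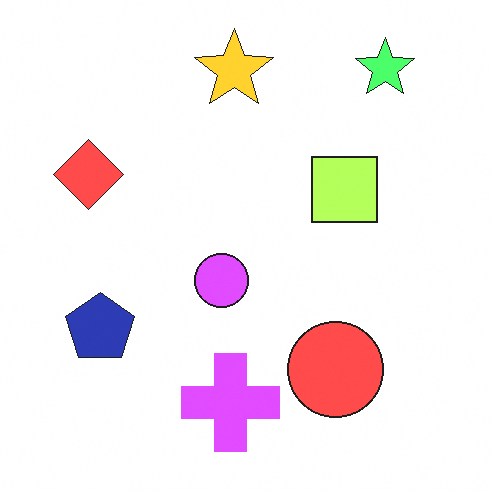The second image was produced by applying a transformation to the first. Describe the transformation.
The image was brightened a lot.

Every pixel — background and shapes alike — is uniformly brightened.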